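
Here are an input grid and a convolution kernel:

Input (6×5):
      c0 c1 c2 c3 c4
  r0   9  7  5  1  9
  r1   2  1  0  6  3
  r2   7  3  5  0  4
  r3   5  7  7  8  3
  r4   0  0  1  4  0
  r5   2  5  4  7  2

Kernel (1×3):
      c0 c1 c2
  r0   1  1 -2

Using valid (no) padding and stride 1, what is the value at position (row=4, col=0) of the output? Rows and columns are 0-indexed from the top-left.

The receptive field on the input at this output position is [0 0 1]. Elementwise product with the kernel and sum: 0·1 + 0·1 + 1·-2.

-2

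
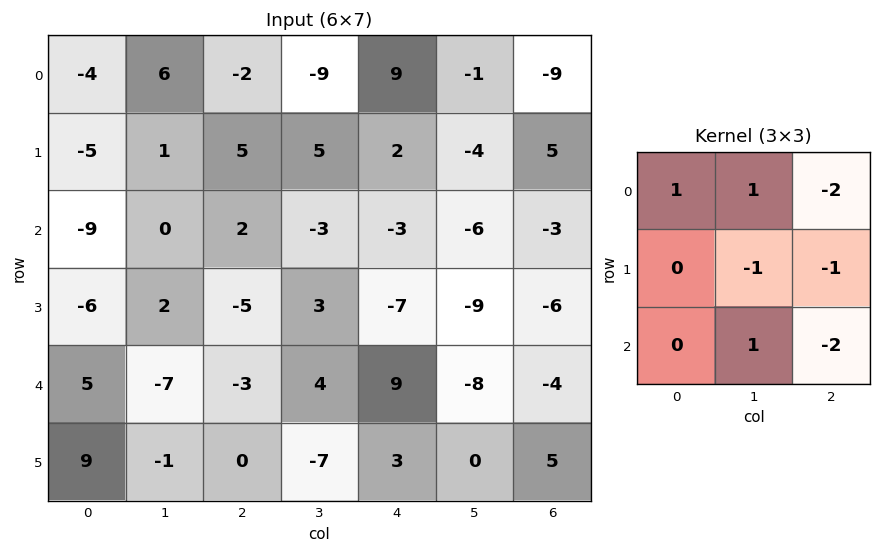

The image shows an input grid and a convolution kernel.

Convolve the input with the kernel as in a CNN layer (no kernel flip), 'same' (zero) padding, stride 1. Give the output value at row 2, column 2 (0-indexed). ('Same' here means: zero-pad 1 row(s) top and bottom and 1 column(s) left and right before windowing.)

The receptive field on the zero-padded input at this output position is [1 5 5 / 0 2 -3 / 2 -5 3]. Elementwise product with the kernel and sum: 1·1 + 5·1 + 5·-2 + 2·-1 + -3·-1 + -5·1 + 3·-2.

-14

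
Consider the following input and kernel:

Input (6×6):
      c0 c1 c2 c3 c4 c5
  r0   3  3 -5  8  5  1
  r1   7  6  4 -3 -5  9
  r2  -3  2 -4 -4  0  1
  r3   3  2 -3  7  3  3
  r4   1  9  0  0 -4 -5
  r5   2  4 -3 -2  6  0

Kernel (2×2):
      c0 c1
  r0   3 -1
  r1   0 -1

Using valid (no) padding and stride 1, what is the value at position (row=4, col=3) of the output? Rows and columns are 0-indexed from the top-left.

The receptive field on the input at this output position is [0 -4 / -2 6]. Elementwise product with the kernel and sum: 0·3 + -4·-1 + 6·-1.

-2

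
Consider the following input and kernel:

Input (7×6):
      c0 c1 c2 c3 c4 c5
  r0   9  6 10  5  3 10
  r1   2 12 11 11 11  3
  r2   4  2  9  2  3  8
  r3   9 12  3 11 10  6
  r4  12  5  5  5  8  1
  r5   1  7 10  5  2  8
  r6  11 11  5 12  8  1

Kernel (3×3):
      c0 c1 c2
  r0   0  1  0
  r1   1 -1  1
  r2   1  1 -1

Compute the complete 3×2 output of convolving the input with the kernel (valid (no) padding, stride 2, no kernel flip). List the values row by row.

4 24
14 6
26 21

Output[0,0]: The receptive field on the input at this output position is [9 6 10 / 2 12 11 / 4 2 9]. Elementwise product with the kernel and sum: 6·1 + 2·1 + 12·-1 + 11·1 + 4·1 + 2·1 + 9·-1.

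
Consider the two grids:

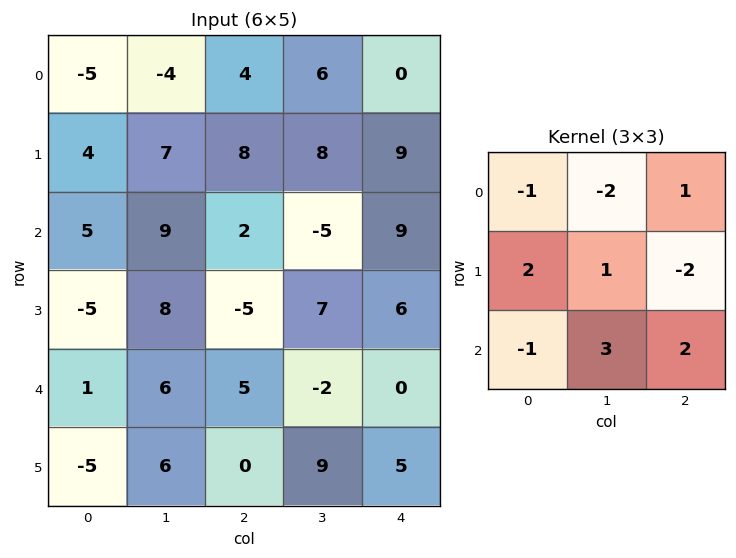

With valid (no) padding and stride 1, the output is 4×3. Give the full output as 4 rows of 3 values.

42 -5 -9
24 6 4
14 -16 -9
5 42 42

Output[0,0]: The receptive field on the input at this output position is [-5 -4 4 / 4 7 8 / 5 9 2]. Elementwise product with the kernel and sum: -5·-1 + -4·-2 + 4·1 + 4·2 + 7·1 + 8·-2 + 5·-1 + 9·3 + 2·2.
Output[0,1]: The receptive field on the input at this output position is [-4 4 6 / 7 8 8 / 9 2 -5]. Elementwise product with the kernel and sum: -4·-1 + 4·-2 + 6·1 + 7·2 + 8·1 + 8·-2 + 9·-1 + 2·3 + -5·2.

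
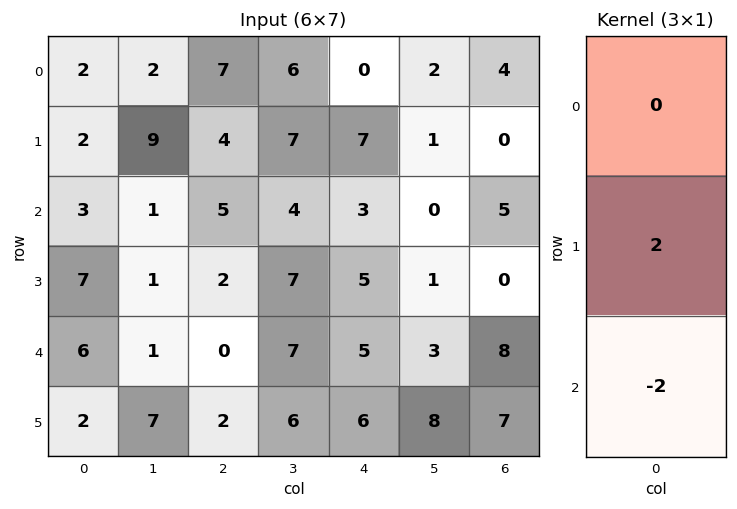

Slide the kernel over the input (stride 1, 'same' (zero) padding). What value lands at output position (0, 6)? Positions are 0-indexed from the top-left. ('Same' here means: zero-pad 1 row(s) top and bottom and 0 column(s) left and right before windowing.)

The receptive field on the zero-padded input at this output position is [0 / 4 / 0]. Elementwise product with the kernel and sum: 4·2 + 0·-2.

8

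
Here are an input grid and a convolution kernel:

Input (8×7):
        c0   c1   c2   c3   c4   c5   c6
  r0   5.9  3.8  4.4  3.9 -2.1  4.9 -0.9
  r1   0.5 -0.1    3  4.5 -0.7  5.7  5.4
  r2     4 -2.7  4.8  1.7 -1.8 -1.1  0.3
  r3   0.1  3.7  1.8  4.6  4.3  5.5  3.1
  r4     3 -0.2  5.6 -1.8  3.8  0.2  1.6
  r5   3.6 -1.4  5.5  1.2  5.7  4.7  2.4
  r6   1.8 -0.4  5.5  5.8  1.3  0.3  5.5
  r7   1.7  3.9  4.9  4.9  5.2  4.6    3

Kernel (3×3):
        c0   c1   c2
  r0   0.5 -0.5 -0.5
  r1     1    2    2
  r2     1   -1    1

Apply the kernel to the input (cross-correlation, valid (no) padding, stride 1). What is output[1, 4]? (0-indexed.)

The receptive field on the input at this output position is [-0.7 5.7 5.4 / -1.8 -1.1 0.3 / 4.3 5.5 3.1]. Elementwise product with the kernel and sum: -0.7·0.5 + 5.7·-0.5 + 5.4·-0.5 + -1.8·1 + -1.1·2 + 0.3·2 + 4.3·1 + 5.5·-1 + 3.1·1.

-7.4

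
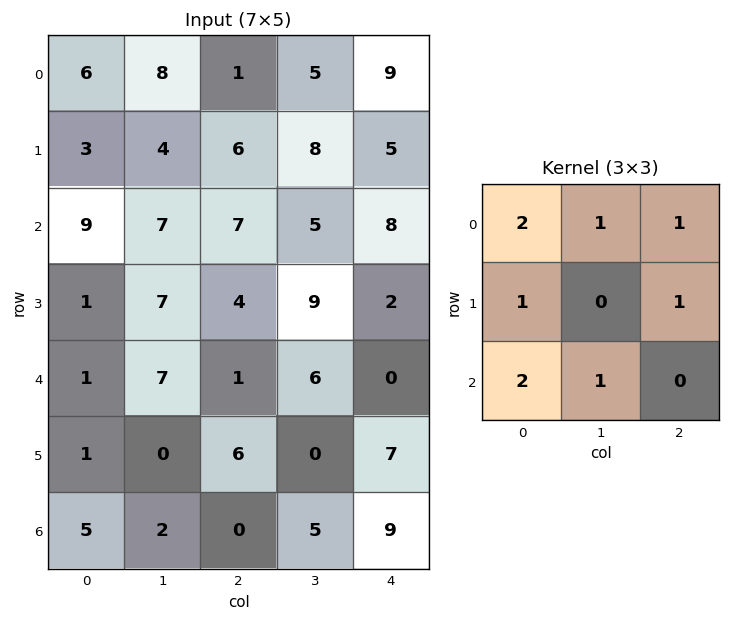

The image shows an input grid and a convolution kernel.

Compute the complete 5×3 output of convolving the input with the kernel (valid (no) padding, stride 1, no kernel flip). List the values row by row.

Output[0,0]: The receptive field on the input at this output position is [6 8 1 / 3 4 6 / 9 7 7]. Elementwise product with the kernel and sum: 6·2 + 8·1 + 1·1 + 3·1 + 6·1 + 9·2 + 7·1.

55 55 46
41 52 57
46 57 41
17 46 32
29 25 26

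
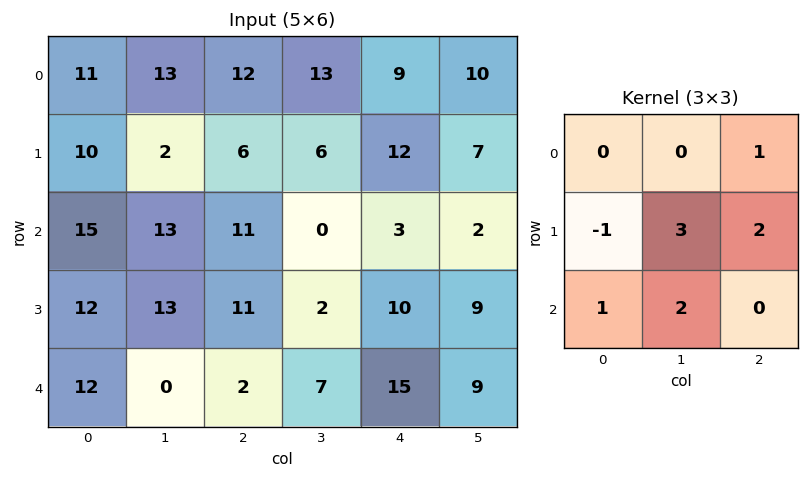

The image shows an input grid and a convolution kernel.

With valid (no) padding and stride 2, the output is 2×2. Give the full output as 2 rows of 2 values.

61 56
72 34

Output[0,0]: The receptive field on the input at this output position is [11 13 12 / 10 2 6 / 15 13 11]. Elementwise product with the kernel and sum: 12·1 + 10·-1 + 2·3 + 6·2 + 15·1 + 13·2.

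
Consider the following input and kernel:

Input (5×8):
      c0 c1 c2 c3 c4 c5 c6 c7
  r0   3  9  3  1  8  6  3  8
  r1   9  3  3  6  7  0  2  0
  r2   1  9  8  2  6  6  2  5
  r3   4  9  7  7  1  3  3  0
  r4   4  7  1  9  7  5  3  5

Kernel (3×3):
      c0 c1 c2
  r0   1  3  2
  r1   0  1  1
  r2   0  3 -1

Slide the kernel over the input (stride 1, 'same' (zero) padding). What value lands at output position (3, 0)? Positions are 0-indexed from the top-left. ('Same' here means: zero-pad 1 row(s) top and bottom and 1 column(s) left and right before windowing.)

The receptive field on the zero-padded input at this output position is [0 1 9 / 0 4 9 / 0 4 7]. Elementwise product with the kernel and sum: 0·1 + 1·3 + 9·2 + 4·1 + 9·1 + 4·3 + 7·-1.

39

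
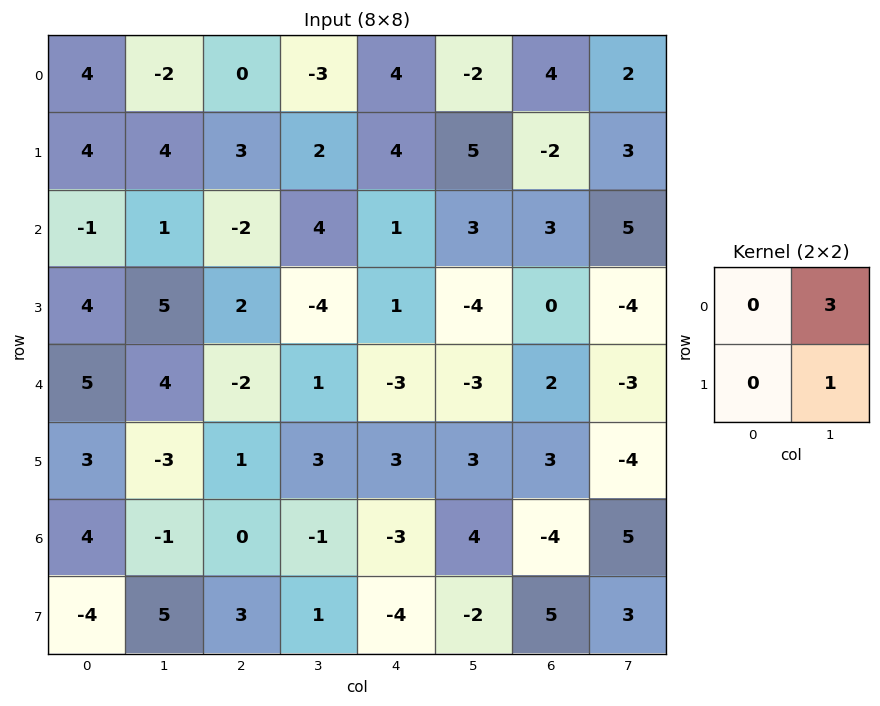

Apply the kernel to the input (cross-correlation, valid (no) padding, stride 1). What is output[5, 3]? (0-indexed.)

The receptive field on the input at this output position is [3 3 / -1 -3]. Elementwise product with the kernel and sum: 3·3 + -3·1.

6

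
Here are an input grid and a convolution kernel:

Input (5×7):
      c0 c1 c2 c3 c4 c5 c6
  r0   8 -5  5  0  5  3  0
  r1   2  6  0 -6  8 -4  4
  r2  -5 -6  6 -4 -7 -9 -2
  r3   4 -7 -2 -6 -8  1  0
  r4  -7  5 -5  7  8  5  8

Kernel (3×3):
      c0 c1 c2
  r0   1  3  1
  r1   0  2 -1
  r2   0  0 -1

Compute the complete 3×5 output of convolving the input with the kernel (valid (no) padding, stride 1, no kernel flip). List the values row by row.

4 20 -3 47 4
4 22 -3 8 -16
-24 3 -25 -56 -42

Output[0,0]: The receptive field on the input at this output position is [8 -5 5 / 2 6 0 / -5 -6 6]. Elementwise product with the kernel and sum: 8·1 + -5·3 + 5·1 + 6·2 + 0·-1 + 6·-1.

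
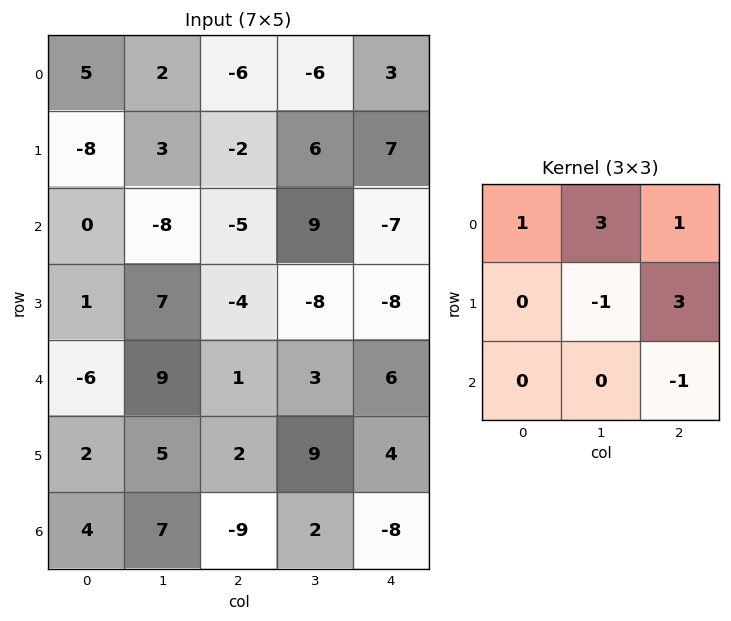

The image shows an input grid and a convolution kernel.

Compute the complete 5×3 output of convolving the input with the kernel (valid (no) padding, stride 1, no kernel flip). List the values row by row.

Output[0,0]: The receptive field on the input at this output position is [5 2 -6 / -8 3 -2 / 0 -8 -5]. Elementwise product with the kernel and sum: 5·1 + 2·3 + -6·1 + 3·-1 + -2·3 + -5·-1.

1 -11 1
-4 43 1
-49 -37 -7
10 -14 -25
32 38 27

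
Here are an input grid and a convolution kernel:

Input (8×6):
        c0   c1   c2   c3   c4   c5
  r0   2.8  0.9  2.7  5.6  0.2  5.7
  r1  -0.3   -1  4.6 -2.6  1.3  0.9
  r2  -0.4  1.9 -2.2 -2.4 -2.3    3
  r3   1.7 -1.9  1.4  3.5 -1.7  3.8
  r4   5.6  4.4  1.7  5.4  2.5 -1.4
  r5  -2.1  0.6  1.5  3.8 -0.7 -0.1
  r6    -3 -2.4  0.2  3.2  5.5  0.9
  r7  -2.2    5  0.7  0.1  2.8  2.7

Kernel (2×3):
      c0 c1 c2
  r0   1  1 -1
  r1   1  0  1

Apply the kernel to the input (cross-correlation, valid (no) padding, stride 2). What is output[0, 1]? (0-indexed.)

The receptive field on the input at this output position is [2.7 5.6 0.2 / 4.6 -2.6 1.3]. Elementwise product with the kernel and sum: 2.7·1 + 5.6·1 + 0.2·-1 + 4.6·1 + 1.3·1.

14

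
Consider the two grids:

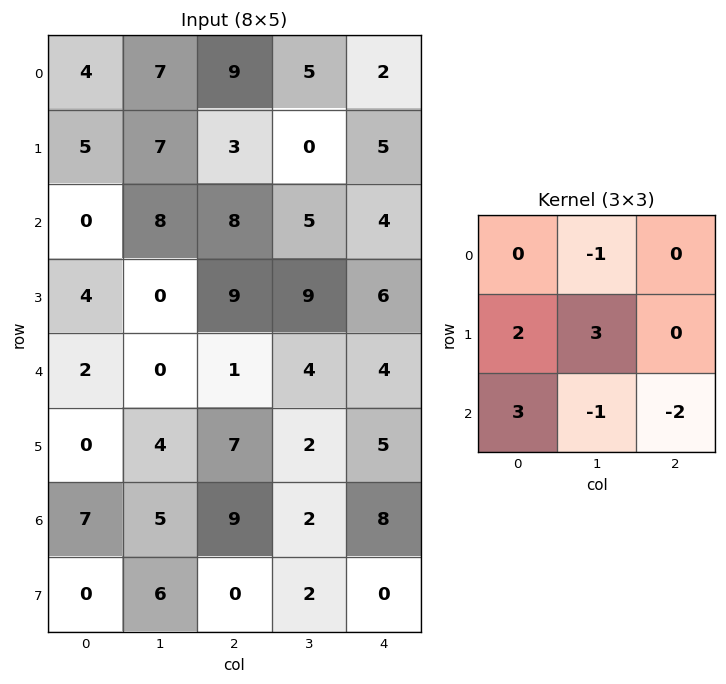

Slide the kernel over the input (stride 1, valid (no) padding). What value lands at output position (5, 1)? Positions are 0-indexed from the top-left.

44

The receptive field on the input at this output position is [4 7 2 / 5 9 2 / 6 0 2]. Elementwise product with the kernel and sum: 7·-1 + 5·2 + 9·3 + 6·3 + 0·-1 + 2·-2.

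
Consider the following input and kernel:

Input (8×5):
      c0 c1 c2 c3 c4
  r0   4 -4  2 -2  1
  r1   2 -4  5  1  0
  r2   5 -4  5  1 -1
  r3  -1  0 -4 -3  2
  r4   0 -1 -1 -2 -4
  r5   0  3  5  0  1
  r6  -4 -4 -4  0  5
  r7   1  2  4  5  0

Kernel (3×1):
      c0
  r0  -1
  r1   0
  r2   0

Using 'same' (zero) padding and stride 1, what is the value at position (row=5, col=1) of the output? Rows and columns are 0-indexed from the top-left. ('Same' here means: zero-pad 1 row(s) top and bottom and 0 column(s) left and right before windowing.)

The receptive field on the zero-padded input at this output position is [-1 / 3 / -4]. Elementwise product with the kernel and sum: -1·-1.

1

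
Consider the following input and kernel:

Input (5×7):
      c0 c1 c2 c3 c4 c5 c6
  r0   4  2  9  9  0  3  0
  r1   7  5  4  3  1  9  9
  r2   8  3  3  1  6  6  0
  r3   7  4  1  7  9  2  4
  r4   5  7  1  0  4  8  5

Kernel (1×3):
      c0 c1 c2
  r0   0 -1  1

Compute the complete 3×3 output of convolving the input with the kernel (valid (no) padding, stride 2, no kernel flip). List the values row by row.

Output[0,0]: The receptive field on the input at this output position is [4 2 9]. Elementwise product with the kernel and sum: 2·-1 + 9·1.

7 -9 -3
0 5 -6
-6 4 -3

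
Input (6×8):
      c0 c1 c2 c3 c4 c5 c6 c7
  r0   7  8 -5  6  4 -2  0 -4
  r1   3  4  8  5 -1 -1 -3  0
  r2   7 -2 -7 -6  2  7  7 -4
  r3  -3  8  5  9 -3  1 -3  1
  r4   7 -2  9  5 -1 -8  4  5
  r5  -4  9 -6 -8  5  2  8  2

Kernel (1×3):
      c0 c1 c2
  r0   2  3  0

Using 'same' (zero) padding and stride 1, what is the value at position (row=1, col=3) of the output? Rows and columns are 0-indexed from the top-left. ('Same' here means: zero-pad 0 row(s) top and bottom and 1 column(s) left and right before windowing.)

The receptive field on the zero-padded input at this output position is [8 5 -1]. Elementwise product with the kernel and sum: 8·2 + 5·3.

31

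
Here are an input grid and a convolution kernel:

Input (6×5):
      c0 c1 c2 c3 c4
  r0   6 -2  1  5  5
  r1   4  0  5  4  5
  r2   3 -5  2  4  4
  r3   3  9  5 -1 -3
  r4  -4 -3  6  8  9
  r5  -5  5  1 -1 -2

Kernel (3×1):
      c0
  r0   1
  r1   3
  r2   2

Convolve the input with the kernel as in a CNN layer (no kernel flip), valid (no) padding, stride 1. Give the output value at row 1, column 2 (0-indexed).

21

The receptive field on the input at this output position is [5 / 2 / 5]. Elementwise product with the kernel and sum: 5·1 + 2·3 + 5·2.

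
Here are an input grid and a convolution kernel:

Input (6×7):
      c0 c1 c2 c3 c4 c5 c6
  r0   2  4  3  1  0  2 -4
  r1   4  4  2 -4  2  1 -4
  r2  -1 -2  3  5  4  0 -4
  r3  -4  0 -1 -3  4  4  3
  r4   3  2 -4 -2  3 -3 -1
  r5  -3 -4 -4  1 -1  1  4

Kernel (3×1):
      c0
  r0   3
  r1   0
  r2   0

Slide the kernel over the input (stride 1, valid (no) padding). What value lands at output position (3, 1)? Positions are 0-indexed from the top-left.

The receptive field on the input at this output position is [0 / 2 / -4]. Elementwise product with the kernel and sum: 0·3.

0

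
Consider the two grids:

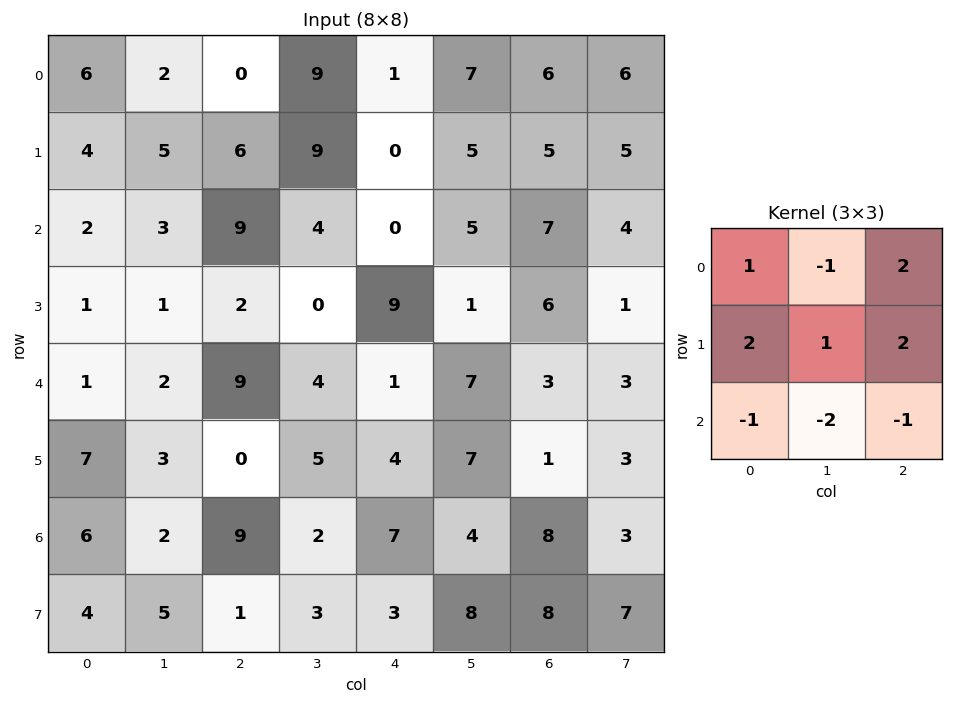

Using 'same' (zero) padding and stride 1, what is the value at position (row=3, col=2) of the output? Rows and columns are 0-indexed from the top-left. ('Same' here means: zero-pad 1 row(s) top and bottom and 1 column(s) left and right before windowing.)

The receptive field on the zero-padded input at this output position is [3 9 4 / 1 2 0 / 2 9 4]. Elementwise product with the kernel and sum: 3·1 + 9·-1 + 4·2 + 1·2 + 2·1 + 0·2 + 2·-1 + 9·-2 + 4·-1.

-18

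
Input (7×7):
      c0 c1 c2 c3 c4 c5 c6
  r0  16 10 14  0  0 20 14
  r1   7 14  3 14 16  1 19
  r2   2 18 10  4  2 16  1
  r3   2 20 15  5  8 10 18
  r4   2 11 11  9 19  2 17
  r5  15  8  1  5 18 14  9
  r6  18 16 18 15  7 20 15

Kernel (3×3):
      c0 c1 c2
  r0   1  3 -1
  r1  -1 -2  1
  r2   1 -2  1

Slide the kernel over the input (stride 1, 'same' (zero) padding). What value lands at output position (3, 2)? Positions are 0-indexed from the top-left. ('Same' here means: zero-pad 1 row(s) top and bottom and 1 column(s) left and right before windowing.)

-3

The receptive field on the zero-padded input at this output position is [18 10 4 / 20 15 5 / 11 11 9]. Elementwise product with the kernel and sum: 18·1 + 10·3 + 4·-1 + 20·-1 + 15·-2 + 5·1 + 11·1 + 11·-2 + 9·1.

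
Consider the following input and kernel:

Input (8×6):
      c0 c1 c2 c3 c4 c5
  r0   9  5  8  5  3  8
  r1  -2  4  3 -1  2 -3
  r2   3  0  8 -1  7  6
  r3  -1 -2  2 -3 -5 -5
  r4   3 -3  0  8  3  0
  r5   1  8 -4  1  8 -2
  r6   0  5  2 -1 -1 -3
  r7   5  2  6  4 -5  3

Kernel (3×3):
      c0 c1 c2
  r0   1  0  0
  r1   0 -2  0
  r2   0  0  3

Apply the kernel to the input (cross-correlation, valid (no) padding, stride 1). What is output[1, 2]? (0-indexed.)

The receptive field on the input at this output position is [3 -1 2 / 8 -1 7 / 2 -3 -5]. Elementwise product with the kernel and sum: 3·1 + -1·-2 + -5·3.

-10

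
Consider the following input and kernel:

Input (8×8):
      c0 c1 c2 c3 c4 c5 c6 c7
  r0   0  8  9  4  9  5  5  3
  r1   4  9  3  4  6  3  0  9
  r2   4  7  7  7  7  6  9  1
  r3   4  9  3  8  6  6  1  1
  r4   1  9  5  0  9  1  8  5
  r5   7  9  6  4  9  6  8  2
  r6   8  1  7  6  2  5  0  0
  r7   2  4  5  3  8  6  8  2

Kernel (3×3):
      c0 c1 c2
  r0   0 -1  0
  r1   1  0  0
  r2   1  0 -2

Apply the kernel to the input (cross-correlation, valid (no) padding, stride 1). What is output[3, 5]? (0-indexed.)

The receptive field on the input at this output position is [6 1 1 / 1 8 5 / 6 8 2]. Elementwise product with the kernel and sum: 1·-1 + 1·1 + 6·1 + 2·-2.

2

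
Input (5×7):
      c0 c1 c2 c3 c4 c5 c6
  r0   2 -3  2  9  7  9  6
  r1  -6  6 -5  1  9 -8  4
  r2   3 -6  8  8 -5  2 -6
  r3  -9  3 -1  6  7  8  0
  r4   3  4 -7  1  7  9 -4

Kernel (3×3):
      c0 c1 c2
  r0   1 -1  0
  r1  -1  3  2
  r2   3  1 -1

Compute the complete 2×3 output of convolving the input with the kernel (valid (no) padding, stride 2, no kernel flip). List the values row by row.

Output[0,0]: The receptive field on the input at this output position is [2 -3 2 / -6 6 -5 / 3 -6 8]. Elementwise product with the kernel and sum: 2·1 + -3·-1 + -6·-1 + 6·3 + -5·2 + 3·3 + -6·1 + 8·-1.

14 56 -34
45 6 44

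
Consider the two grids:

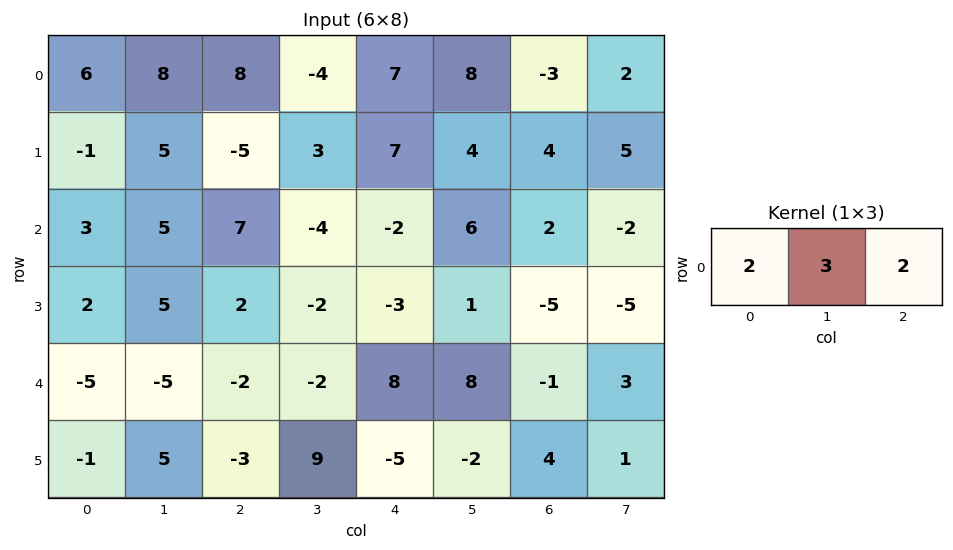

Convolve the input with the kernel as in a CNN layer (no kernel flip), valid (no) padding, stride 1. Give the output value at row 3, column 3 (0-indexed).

-11

The receptive field on the input at this output position is [-2 -3 1]. Elementwise product with the kernel and sum: -2·2 + -3·3 + 1·2.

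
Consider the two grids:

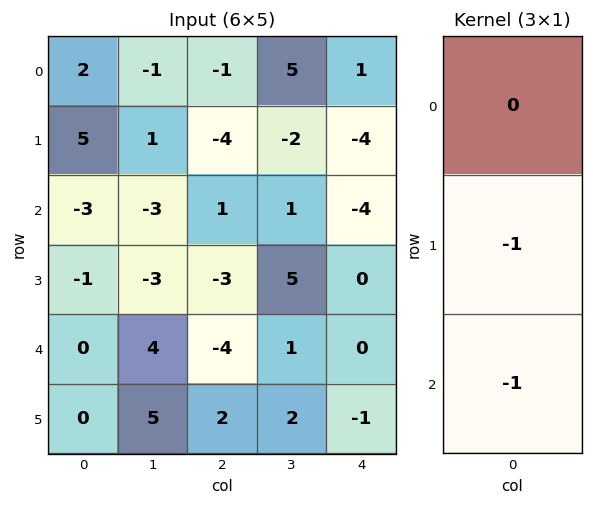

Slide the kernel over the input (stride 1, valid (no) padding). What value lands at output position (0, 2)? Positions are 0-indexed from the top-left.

3

The receptive field on the input at this output position is [-1 / -4 / 1]. Elementwise product with the kernel and sum: -4·-1 + 1·-1.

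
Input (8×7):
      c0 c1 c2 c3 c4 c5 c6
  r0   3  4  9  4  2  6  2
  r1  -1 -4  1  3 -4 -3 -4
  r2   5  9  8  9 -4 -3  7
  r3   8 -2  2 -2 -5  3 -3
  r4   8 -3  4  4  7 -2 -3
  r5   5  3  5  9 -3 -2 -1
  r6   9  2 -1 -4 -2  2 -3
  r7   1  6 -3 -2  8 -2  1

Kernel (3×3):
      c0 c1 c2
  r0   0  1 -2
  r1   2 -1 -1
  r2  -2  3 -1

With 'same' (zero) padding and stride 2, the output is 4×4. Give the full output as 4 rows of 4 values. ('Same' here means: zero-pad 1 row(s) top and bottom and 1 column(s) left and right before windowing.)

-6 3 -15 4
19 8 13 -32
19 -8 -33 -3
-15 -23 23 13

Output[0,0]: The receptive field on the zero-padded input at this output position is [0 0 0 / 0 3 4 / 0 -1 -4]. Elementwise product with the kernel and sum: 0·1 + 0·-2 + 0·2 + 3·-1 + 4·-1 + 0·-2 + -1·3 + -4·-1.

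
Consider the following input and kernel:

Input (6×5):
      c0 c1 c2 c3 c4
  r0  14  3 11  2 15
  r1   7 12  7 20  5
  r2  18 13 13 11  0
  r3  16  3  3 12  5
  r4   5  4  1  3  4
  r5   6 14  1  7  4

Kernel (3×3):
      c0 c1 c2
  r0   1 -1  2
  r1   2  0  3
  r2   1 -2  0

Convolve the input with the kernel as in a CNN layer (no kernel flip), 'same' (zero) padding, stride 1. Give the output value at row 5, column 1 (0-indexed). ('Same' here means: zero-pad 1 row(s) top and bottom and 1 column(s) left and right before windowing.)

The receptive field on the zero-padded input at this output position is [5 4 1 / 6 14 1 / 0 0 0]. Elementwise product with the kernel and sum: 5·1 + 4·-1 + 1·2 + 6·2 + 1·3 + 0·1 + 0·-2.

18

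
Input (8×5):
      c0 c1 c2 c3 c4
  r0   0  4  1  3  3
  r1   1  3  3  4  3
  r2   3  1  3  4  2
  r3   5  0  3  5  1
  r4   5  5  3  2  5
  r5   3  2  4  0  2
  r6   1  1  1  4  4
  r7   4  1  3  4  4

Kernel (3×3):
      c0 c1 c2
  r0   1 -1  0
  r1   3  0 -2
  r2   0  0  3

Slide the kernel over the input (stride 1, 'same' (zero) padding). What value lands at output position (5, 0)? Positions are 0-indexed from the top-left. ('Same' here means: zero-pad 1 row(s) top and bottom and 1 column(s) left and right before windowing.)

-6

The receptive field on the zero-padded input at this output position is [0 5 5 / 0 3 2 / 0 1 1]. Elementwise product with the kernel and sum: 0·1 + 5·-1 + 0·3 + 2·-2 + 1·3.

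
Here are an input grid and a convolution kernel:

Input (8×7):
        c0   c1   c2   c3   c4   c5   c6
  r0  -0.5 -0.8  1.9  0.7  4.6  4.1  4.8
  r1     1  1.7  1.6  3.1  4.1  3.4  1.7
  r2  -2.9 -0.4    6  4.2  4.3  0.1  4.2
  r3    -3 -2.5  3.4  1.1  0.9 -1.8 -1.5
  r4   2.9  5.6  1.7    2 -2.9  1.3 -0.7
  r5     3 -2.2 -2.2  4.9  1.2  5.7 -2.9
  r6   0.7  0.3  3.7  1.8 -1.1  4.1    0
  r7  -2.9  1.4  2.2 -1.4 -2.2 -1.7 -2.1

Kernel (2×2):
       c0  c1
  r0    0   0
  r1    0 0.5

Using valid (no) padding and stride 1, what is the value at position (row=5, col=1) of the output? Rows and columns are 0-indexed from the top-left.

The receptive field on the input at this output position is [-2.2 -2.2 / 0.3 3.7]. Elementwise product with the kernel and sum: 3.7·0.5.

1.85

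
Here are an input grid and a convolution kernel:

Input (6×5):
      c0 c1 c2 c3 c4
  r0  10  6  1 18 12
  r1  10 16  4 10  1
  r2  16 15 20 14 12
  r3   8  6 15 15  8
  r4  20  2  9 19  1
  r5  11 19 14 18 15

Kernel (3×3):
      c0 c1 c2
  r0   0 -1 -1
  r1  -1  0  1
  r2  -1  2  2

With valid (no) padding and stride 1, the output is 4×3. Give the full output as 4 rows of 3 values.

41 28 -1
18 39 12
-26 29 -2
23 32 21

Output[0,0]: The receptive field on the input at this output position is [10 6 1 / 10 16 4 / 16 15 20]. Elementwise product with the kernel and sum: 6·-1 + 1·-1 + 10·-1 + 4·1 + 16·-1 + 15·2 + 20·2.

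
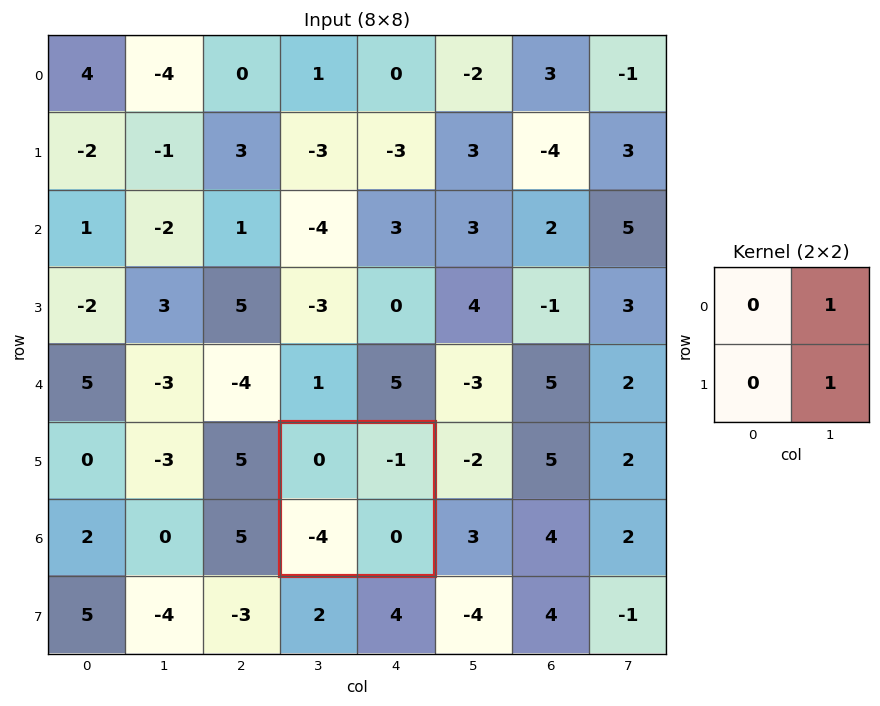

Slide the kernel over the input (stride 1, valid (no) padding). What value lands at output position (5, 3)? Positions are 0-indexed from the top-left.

-1

The receptive field on the input at this output position is [0 -1 / -4 0]. Elementwise product with the kernel and sum: -1·1 + 0·1.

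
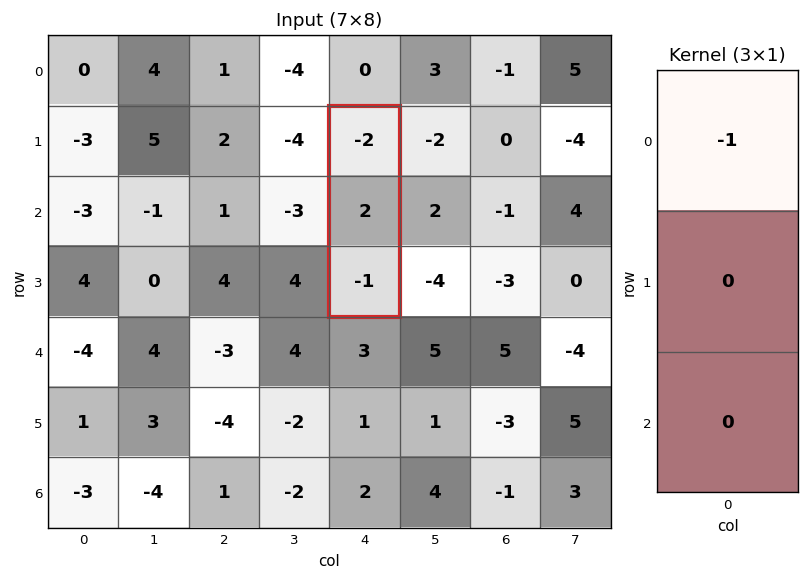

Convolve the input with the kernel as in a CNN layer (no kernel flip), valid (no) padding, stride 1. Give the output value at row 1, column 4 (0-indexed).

2

The receptive field on the input at this output position is [-2 / 2 / -1]. Elementwise product with the kernel and sum: -2·-1.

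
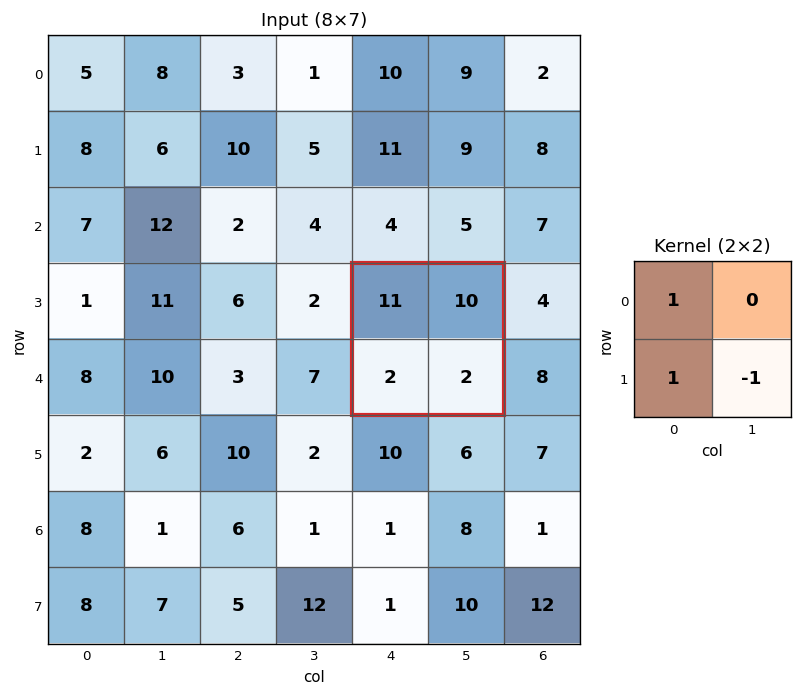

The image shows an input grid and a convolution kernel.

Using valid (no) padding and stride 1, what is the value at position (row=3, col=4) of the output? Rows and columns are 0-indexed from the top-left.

The receptive field on the input at this output position is [11 10 / 2 2]. Elementwise product with the kernel and sum: 11·1 + 2·1 + 2·-1.

11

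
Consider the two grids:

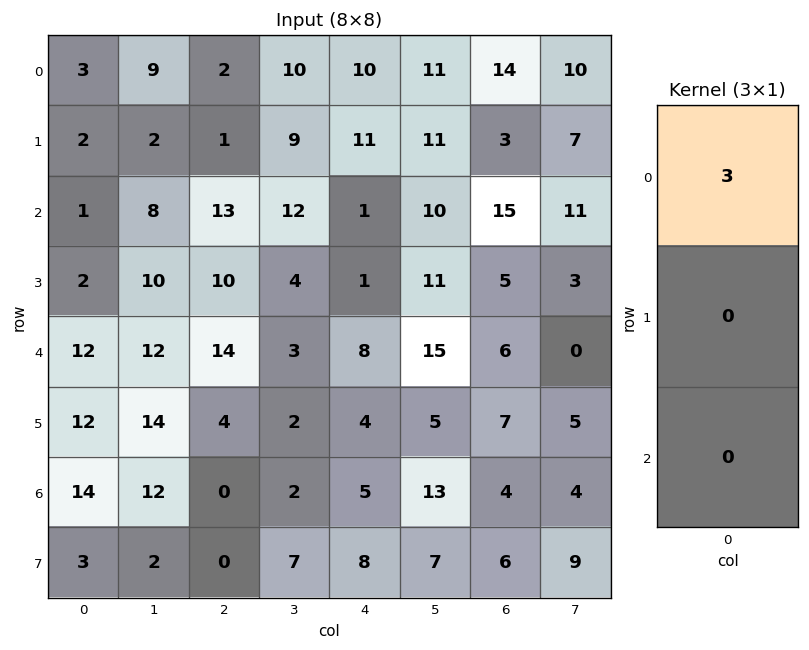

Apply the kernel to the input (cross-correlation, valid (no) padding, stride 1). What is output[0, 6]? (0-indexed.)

42

The receptive field on the input at this output position is [14 / 3 / 15]. Elementwise product with the kernel and sum: 14·3.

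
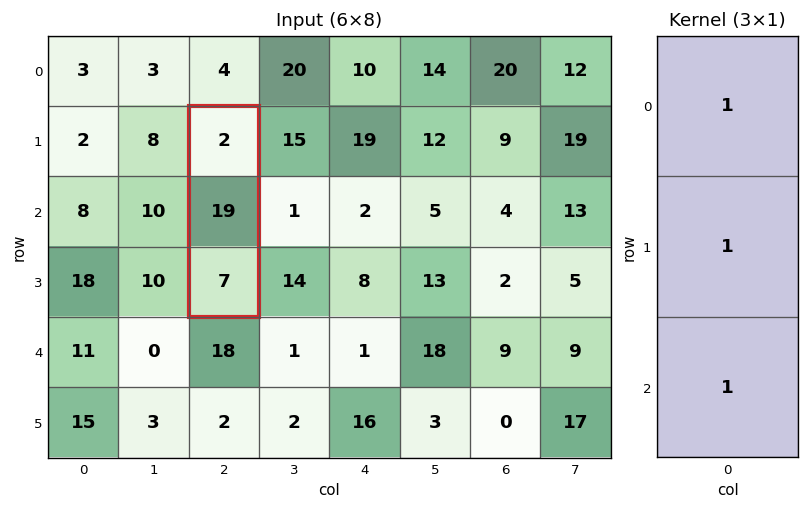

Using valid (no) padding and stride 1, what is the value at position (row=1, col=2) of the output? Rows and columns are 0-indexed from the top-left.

The receptive field on the input at this output position is [2 / 19 / 7]. Elementwise product with the kernel and sum: 2·1 + 19·1 + 7·1.

28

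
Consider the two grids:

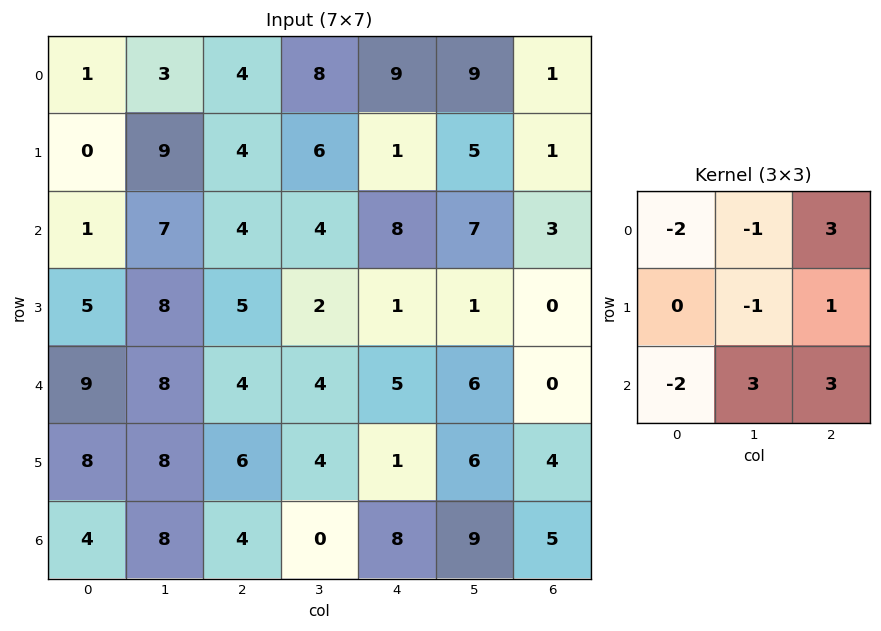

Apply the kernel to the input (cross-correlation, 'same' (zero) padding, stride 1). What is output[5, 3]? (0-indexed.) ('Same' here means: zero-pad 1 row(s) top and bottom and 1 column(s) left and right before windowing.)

The receptive field on the zero-padded input at this output position is [4 4 5 / 6 4 1 / 4 0 8]. Elementwise product with the kernel and sum: 4·-2 + 4·-1 + 5·3 + 4·-1 + 1·1 + 4·-2 + 0·3 + 8·3.

16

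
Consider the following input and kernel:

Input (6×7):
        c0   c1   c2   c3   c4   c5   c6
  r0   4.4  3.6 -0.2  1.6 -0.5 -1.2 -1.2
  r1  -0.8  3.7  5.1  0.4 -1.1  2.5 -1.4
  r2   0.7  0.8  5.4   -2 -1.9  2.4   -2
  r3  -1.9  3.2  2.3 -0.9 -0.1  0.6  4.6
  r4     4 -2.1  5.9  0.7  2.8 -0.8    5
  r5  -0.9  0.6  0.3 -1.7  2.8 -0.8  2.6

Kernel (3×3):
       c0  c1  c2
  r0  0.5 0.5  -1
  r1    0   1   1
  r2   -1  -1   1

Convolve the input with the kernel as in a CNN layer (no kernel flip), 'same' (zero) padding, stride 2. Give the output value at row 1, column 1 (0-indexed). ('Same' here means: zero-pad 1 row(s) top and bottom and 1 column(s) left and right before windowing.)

The receptive field on the zero-padded input at this output position is [3.7 5.1 0.4 / 0.8 5.4 -2 / 3.2 2.3 -0.9]. Elementwise product with the kernel and sum: 3.7·0.5 + 5.1·0.5 + 0.4·-1 + 5.4·1 + -2·1 + 3.2·-1 + 2.3·-1 + -0.9·1.

1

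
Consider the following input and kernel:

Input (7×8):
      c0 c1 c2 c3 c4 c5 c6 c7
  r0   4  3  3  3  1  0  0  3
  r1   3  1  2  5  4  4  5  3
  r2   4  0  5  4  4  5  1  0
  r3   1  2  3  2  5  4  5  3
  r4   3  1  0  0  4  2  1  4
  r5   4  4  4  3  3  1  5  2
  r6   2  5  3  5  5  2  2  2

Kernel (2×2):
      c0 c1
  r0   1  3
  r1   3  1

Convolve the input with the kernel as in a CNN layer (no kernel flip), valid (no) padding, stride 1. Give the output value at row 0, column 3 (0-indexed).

The receptive field on the input at this output position is [3 1 / 5 4]. Elementwise product with the kernel and sum: 3·1 + 1·3 + 5·3 + 4·1.

25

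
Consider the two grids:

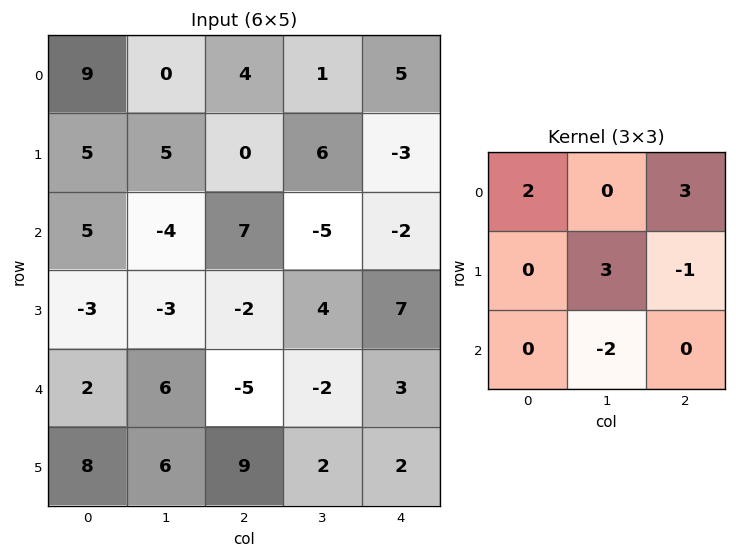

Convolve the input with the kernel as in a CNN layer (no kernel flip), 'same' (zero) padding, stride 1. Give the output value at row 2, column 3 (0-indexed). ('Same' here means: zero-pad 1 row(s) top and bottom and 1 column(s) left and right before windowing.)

-30

The receptive field on the zero-padded input at this output position is [0 6 -3 / 7 -5 -2 / -2 4 7]. Elementwise product with the kernel and sum: 0·2 + -3·3 + -5·3 + -2·-1 + 4·-2.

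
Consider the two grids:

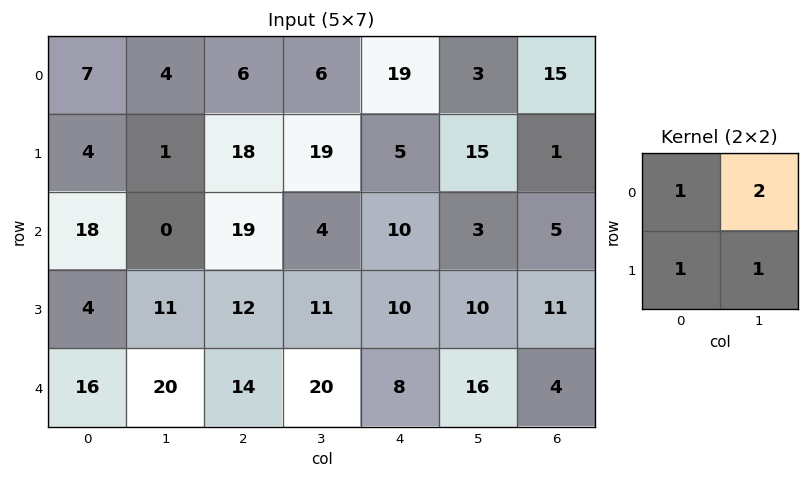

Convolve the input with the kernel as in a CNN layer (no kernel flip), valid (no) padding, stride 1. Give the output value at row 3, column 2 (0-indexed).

The receptive field on the input at this output position is [12 11 / 14 20]. Elementwise product with the kernel and sum: 12·1 + 11·2 + 14·1 + 20·1.

68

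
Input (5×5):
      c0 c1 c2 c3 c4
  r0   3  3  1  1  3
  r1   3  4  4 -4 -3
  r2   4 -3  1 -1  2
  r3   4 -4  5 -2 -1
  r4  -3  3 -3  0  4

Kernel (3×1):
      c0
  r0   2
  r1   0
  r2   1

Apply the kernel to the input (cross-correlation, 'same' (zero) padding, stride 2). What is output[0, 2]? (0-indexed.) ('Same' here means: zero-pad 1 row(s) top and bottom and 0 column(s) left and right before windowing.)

-3

The receptive field on the zero-padded input at this output position is [0 / 3 / -3]. Elementwise product with the kernel and sum: 0·2 + -3·1.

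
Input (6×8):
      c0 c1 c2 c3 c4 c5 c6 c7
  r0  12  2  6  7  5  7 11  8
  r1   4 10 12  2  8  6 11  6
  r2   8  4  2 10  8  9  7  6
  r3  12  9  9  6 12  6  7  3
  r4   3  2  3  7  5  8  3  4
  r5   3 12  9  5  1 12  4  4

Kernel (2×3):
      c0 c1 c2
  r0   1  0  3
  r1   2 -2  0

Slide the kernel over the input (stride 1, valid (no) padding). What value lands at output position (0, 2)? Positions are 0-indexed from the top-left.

The receptive field on the input at this output position is [6 7 5 / 12 2 8]. Elementwise product with the kernel and sum: 6·1 + 5·3 + 12·2 + 2·-2.

41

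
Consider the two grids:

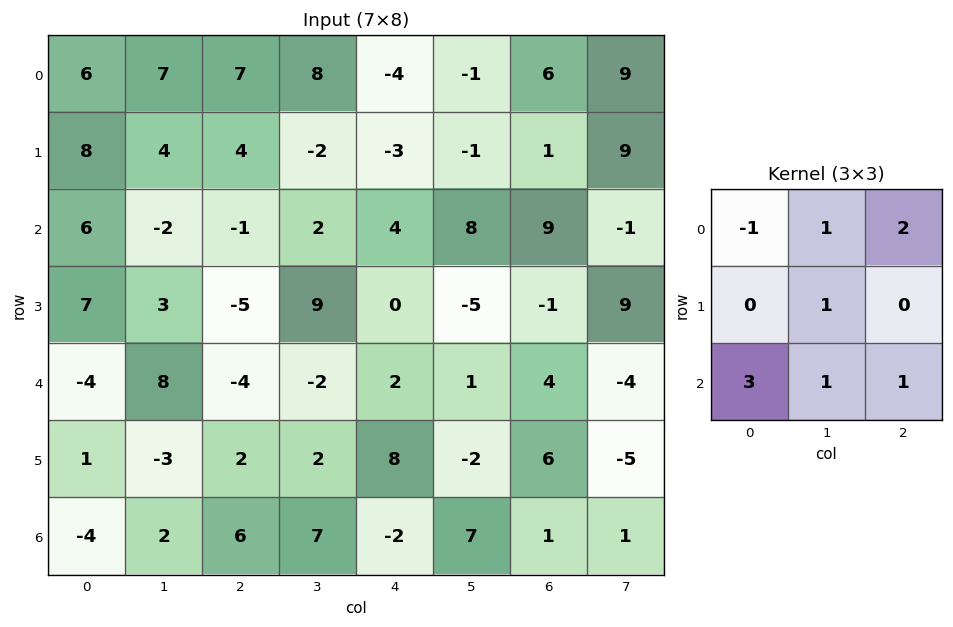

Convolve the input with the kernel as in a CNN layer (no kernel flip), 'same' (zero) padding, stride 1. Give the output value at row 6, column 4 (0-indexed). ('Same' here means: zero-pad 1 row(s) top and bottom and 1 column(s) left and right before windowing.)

The receptive field on the zero-padded input at this output position is [2 8 -2 / 7 -2 7 / 0 0 0]. Elementwise product with the kernel and sum: 2·-1 + 8·1 + -2·2 + -2·1 + 0·3 + 0·1 + 0·1.

0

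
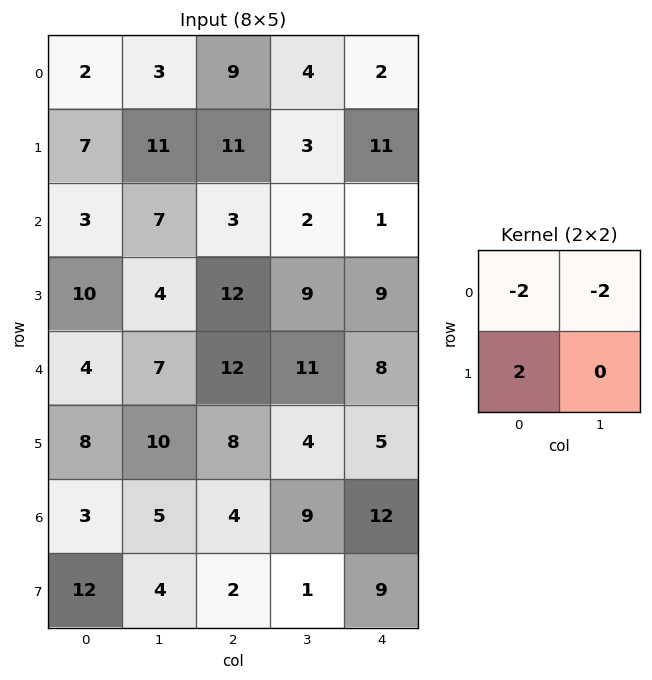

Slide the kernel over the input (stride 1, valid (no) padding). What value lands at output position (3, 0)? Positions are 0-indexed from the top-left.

The receptive field on the input at this output position is [10 4 / 4 7]. Elementwise product with the kernel and sum: 10·-2 + 4·-2 + 4·2.

-20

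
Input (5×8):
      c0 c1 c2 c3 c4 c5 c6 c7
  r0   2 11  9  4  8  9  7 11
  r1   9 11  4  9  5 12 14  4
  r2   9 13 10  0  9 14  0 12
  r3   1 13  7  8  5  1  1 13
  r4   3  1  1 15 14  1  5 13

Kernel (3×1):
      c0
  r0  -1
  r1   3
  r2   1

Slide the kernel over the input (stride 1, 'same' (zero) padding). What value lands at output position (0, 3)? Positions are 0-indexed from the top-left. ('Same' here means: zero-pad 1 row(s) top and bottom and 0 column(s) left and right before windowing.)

21

The receptive field on the zero-padded input at this output position is [0 / 4 / 9]. Elementwise product with the kernel and sum: 0·-1 + 4·3 + 9·1.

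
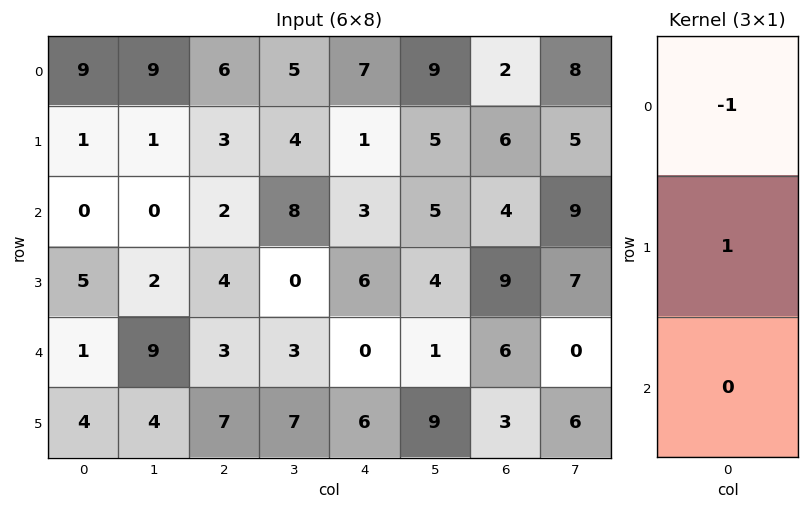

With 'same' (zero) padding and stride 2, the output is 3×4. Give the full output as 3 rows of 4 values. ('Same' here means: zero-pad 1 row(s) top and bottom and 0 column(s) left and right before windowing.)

Output[0,0]: The receptive field on the zero-padded input at this output position is [0 / 9 / 1]. Elementwise product with the kernel and sum: 0·-1 + 9·1.
Output[0,1]: The receptive field on the zero-padded input at this output position is [0 / 6 / 3]. Elementwise product with the kernel and sum: 0·-1 + 6·1.

9 6 7 2
-1 -1 2 -2
-4 -1 -6 -3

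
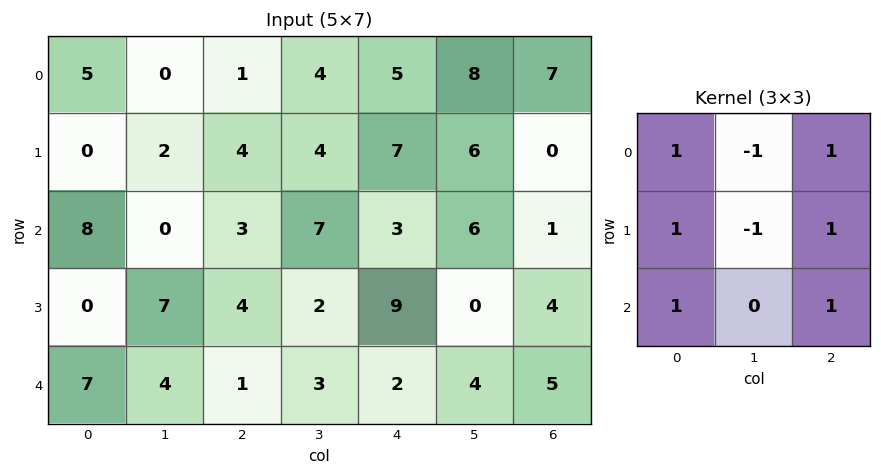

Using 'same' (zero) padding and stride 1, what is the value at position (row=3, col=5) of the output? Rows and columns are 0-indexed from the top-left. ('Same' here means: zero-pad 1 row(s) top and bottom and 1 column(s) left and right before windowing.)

18

The receptive field on the zero-padded input at this output position is [3 6 1 / 9 0 4 / 2 4 5]. Elementwise product with the kernel and sum: 3·1 + 6·-1 + 1·1 + 9·1 + 0·-1 + 4·1 + 2·1 + 5·1.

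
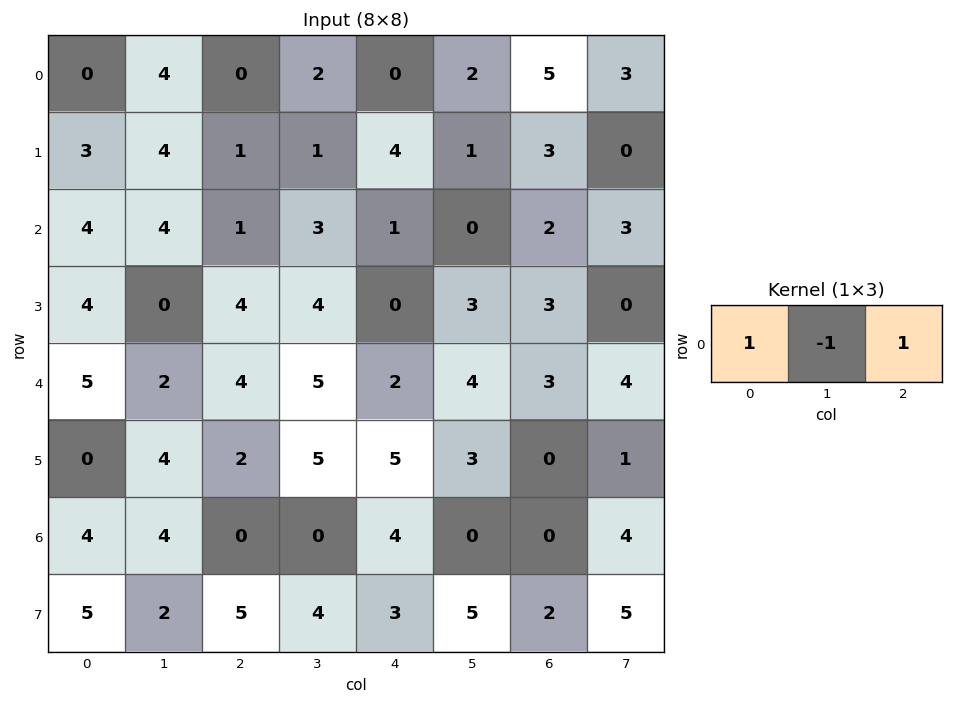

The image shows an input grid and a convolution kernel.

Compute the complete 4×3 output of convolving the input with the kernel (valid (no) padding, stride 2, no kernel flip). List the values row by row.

-4 -2 3
1 -1 3
7 1 1
0 4 4

Output[0,0]: The receptive field on the input at this output position is [0 4 0]. Elementwise product with the kernel and sum: 0·1 + 4·-1 + 0·1.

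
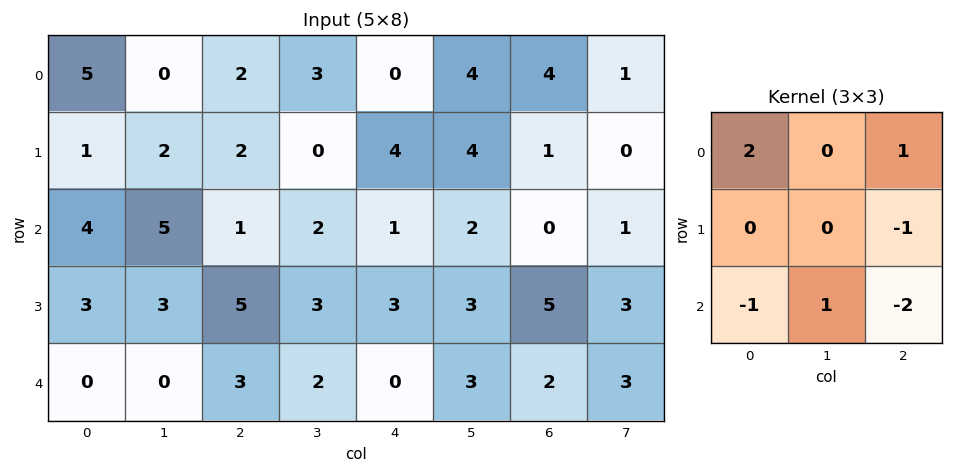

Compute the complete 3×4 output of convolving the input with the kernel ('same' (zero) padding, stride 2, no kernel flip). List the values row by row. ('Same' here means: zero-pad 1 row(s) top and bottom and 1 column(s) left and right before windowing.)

-3 -3 -8 -4
-6 -2 -4 3
3 7 6 6

Output[0,0]: The receptive field on the zero-padded input at this output position is [0 0 0 / 0 5 0 / 0 1 2]. Elementwise product with the kernel and sum: 0·2 + 0·1 + 0·-1 + 0·-1 + 1·1 + 2·-2.
Output[0,1]: The receptive field on the zero-padded input at this output position is [0 0 0 / 0 2 3 / 2 2 0]. Elementwise product with the kernel and sum: 0·2 + 0·1 + 3·-1 + 2·-1 + 2·1 + 0·-2.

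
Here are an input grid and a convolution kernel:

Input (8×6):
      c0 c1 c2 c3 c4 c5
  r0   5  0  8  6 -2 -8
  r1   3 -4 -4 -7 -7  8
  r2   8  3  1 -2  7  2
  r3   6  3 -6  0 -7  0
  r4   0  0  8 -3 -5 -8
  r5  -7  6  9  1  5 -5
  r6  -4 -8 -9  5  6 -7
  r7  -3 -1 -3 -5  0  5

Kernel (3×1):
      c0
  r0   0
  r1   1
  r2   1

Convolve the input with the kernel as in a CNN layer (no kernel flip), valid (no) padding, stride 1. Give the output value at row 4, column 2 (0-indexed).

The receptive field on the input at this output position is [8 / 9 / -9]. Elementwise product with the kernel and sum: 9·1 + -9·1.

0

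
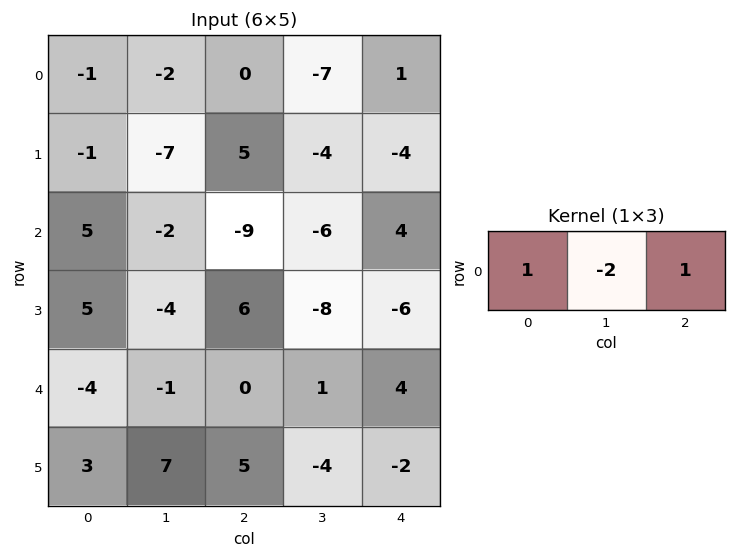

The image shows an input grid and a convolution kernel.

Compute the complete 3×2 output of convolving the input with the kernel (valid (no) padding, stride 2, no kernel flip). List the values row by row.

3 15
0 7
-2 2

Output[0,0]: The receptive field on the input at this output position is [-1 -2 0]. Elementwise product with the kernel and sum: -1·1 + -2·-2 + 0·1.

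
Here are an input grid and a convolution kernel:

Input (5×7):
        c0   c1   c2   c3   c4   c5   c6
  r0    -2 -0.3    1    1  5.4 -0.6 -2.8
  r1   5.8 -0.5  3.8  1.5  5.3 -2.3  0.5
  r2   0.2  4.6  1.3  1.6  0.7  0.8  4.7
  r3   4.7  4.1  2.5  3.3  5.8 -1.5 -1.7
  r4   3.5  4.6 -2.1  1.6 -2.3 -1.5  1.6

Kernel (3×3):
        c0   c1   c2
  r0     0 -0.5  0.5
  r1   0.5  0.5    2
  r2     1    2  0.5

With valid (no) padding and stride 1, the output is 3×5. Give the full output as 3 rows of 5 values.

20.95 12.65 20.3 -0.8 6.05
21.3 15.75 16.75 13.1 13.5
19.4 11.25 14 -2.15 -3.8

Output[0,0]: The receptive field on the input at this output position is [-2 -0.3 1 / 5.8 -0.5 3.8 / 0.2 4.6 1.3]. Elementwise product with the kernel and sum: -0.3·-0.5 + 1·0.5 + 5.8·0.5 + -0.5·0.5 + 3.8·2 + 0.2·1 + 4.6·2 + 1.3·0.5.
Output[0,1]: The receptive field on the input at this output position is [-0.3 1 1 / -0.5 3.8 1.5 / 4.6 1.3 1.6]. Elementwise product with the kernel and sum: 1·-0.5 + 1·0.5 + -0.5·0.5 + 3.8·0.5 + 1.5·2 + 4.6·1 + 1.3·2 + 1.6·0.5.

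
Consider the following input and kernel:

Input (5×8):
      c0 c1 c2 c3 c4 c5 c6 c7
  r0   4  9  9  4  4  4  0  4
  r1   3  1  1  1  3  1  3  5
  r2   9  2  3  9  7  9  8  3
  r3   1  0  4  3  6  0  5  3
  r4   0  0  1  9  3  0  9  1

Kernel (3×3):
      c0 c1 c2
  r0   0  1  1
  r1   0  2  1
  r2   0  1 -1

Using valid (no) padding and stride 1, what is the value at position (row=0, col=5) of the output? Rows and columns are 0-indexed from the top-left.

20

The receptive field on the input at this output position is [4 0 4 / 1 3 5 / 9 8 3]. Elementwise product with the kernel and sum: 0·1 + 4·1 + 3·2 + 5·1 + 8·1 + 3·-1.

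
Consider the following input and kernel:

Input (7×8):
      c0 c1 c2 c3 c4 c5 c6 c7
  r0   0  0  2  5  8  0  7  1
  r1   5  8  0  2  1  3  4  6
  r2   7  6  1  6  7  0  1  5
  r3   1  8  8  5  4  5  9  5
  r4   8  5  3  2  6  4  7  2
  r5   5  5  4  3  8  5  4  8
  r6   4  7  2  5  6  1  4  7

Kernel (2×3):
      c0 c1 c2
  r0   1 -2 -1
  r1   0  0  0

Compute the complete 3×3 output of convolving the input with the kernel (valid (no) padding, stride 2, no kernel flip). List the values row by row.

Output[0,0]: The receptive field on the input at this output position is [0 0 2 / 5 8 0]. Elementwise product with the kernel and sum: 0·1 + 0·-2 + 2·-1.
Output[0,1]: The receptive field on the input at this output position is [2 5 8 / 0 2 1]. Elementwise product with the kernel and sum: 2·1 + 5·-2 + 8·-1.

-2 -16 1
-6 -18 6
-5 -7 -9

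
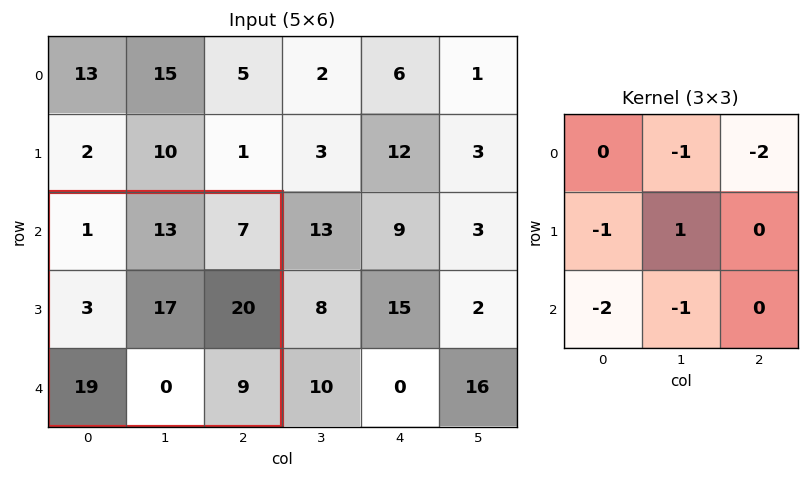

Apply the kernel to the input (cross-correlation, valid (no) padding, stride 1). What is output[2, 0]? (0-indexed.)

The receptive field on the input at this output position is [1 13 7 / 3 17 20 / 19 0 9]. Elementwise product with the kernel and sum: 13·-1 + 7·-2 + 3·-1 + 17·1 + 19·-2 + 0·-1.

-51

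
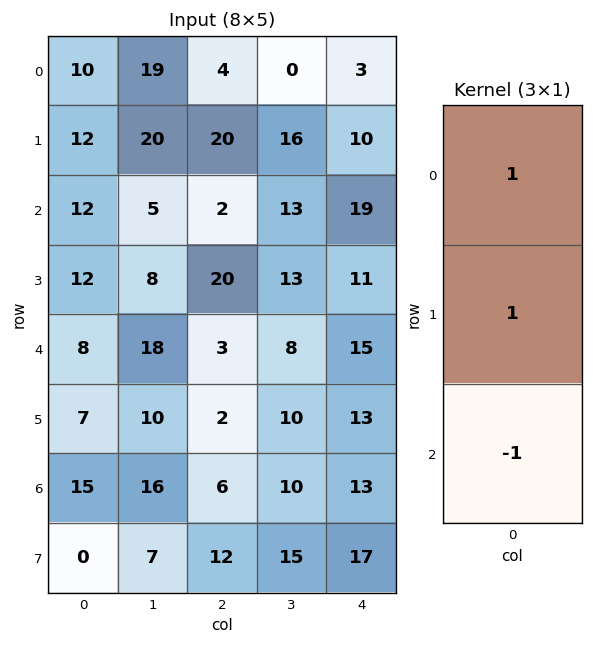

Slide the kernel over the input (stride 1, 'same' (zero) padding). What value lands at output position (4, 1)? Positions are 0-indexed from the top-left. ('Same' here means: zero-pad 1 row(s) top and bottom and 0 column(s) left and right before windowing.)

16

The receptive field on the zero-padded input at this output position is [8 / 18 / 10]. Elementwise product with the kernel and sum: 8·1 + 18·1 + 10·-1.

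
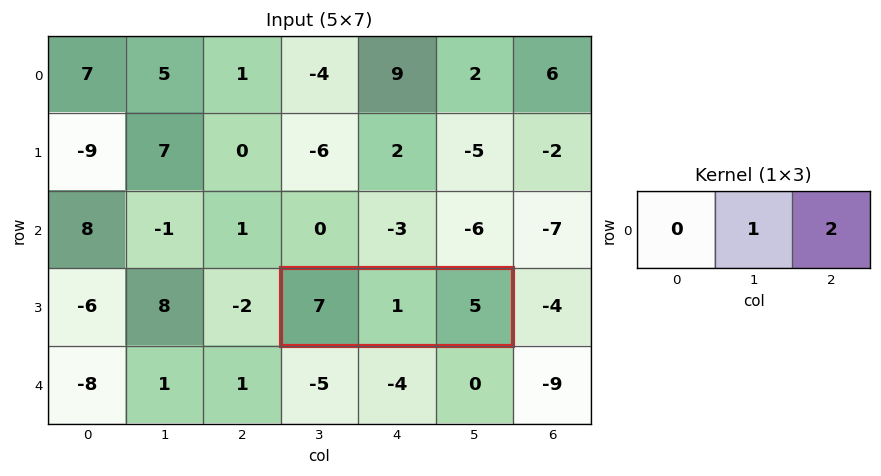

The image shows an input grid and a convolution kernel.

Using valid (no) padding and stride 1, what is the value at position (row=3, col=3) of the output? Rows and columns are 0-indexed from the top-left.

The receptive field on the input at this output position is [7 1 5]. Elementwise product with the kernel and sum: 1·1 + 5·2.

11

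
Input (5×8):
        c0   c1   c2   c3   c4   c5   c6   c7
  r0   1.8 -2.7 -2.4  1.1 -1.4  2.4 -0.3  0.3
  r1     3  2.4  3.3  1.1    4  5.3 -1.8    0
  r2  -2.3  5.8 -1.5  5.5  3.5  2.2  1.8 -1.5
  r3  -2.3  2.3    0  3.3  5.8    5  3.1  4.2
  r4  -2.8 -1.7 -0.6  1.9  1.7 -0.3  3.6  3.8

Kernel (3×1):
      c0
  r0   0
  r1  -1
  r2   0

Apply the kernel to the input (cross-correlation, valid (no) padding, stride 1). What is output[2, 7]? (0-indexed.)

-4.2

The receptive field on the input at this output position is [-1.5 / 4.2 / 3.8]. Elementwise product with the kernel and sum: 4.2·-1.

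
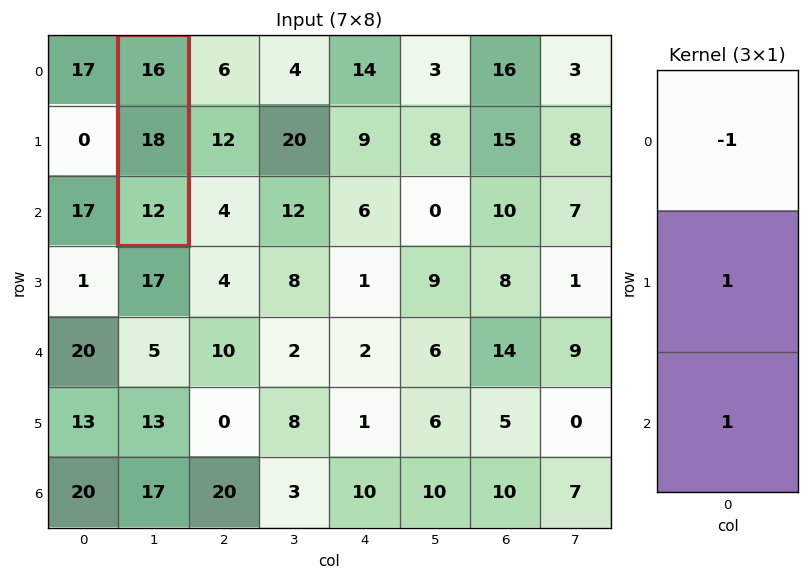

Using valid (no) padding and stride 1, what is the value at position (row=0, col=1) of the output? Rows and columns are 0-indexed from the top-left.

The receptive field on the input at this output position is [16 / 18 / 12]. Elementwise product with the kernel and sum: 16·-1 + 18·1 + 12·1.

14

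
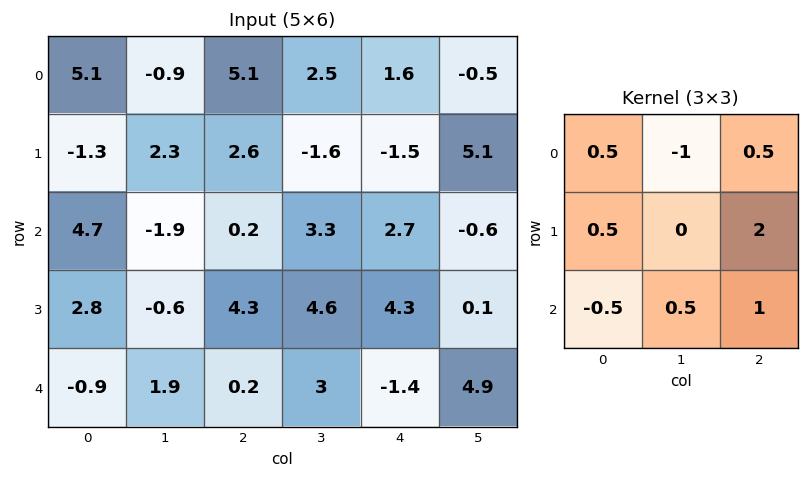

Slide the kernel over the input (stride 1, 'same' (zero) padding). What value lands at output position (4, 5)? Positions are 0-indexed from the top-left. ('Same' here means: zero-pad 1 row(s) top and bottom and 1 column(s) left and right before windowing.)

1.35

The receptive field on the zero-padded input at this output position is [4.3 0.1 0 / -1.4 4.9 0 / 0 0 0]. Elementwise product with the kernel and sum: 4.3·0.5 + 0.1·-1 + 0·0.5 + -1.4·0.5 + 0·2 + 0·-0.5 + 0·0.5 + 0·1.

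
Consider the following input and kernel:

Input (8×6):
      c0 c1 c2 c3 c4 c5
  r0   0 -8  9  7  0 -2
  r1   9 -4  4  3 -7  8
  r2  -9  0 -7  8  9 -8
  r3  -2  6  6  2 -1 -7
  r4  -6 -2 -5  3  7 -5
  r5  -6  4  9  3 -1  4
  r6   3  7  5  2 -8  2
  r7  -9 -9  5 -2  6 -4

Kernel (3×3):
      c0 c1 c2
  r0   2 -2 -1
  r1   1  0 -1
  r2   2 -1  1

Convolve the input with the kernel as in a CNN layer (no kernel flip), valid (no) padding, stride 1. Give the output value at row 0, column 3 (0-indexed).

10

The receptive field on the input at this output position is [7 0 -2 / 3 -7 8 / 8 9 -8]. Elementwise product with the kernel and sum: 7·2 + 0·-2 + -2·-1 + 3·1 + 8·-1 + 8·2 + 9·-1 + -8·1.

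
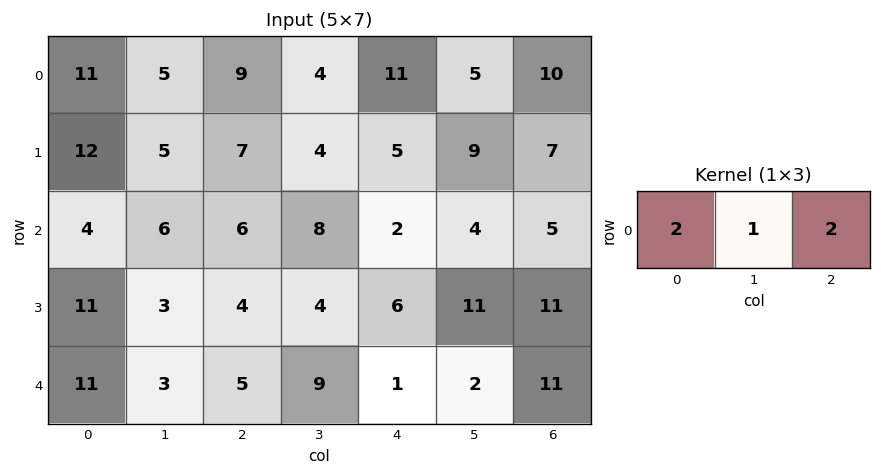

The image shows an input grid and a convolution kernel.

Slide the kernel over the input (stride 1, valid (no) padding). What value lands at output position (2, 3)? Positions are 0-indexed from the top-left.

The receptive field on the input at this output position is [8 2 4]. Elementwise product with the kernel and sum: 8·2 + 2·1 + 4·2.

26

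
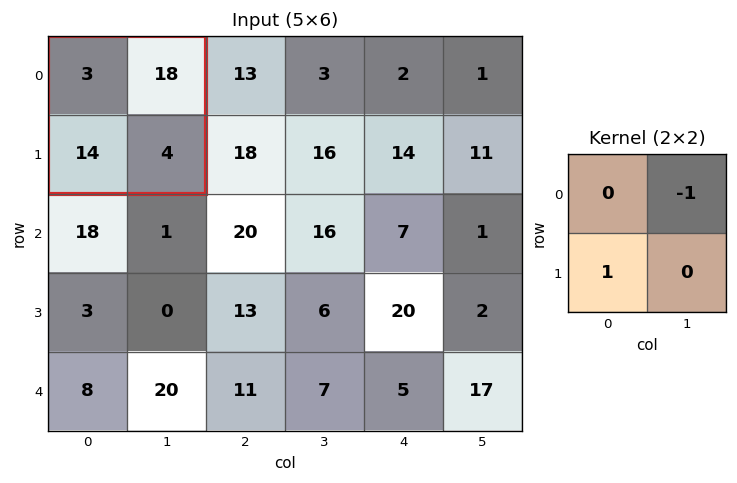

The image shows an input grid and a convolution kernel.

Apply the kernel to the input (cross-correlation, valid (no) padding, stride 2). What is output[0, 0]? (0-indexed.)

-4

The receptive field on the input at this output position is [3 18 / 14 4]. Elementwise product with the kernel and sum: 18·-1 + 14·1.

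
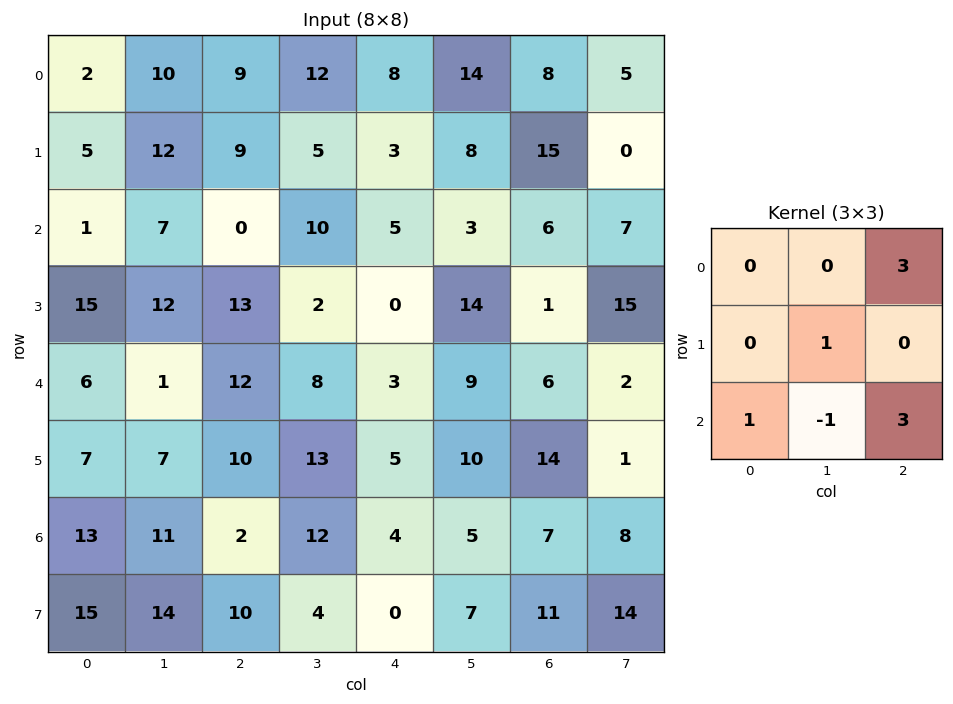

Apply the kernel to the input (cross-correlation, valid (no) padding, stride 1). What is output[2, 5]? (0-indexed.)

31

The receptive field on the input at this output position is [3 6 7 / 14 1 15 / 9 6 2]. Elementwise product with the kernel and sum: 7·3 + 1·1 + 9·1 + 6·-1 + 2·3.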